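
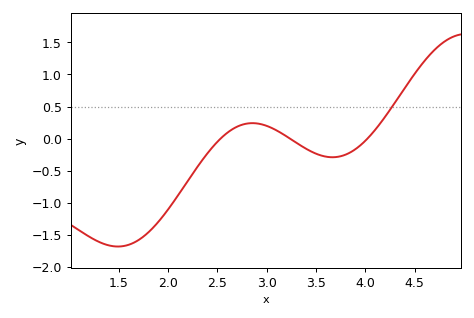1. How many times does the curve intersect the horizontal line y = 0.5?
1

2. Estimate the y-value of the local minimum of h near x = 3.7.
-0.291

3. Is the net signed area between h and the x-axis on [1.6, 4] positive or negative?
negative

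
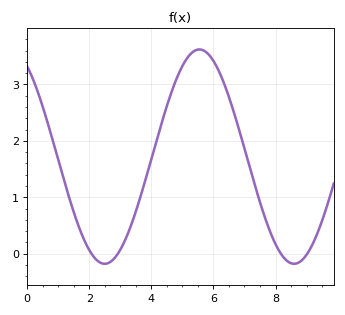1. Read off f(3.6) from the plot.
0.9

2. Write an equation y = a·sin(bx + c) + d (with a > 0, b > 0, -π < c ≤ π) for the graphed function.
y = 1.9sin(1x + 2.1) + 1.72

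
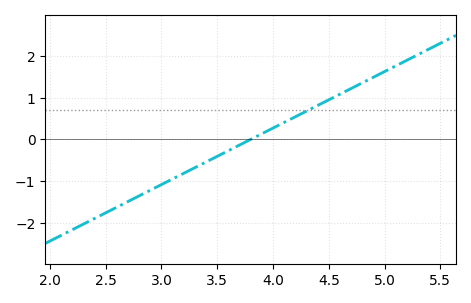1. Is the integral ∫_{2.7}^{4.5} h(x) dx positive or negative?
negative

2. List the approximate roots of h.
3.8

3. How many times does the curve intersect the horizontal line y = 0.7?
1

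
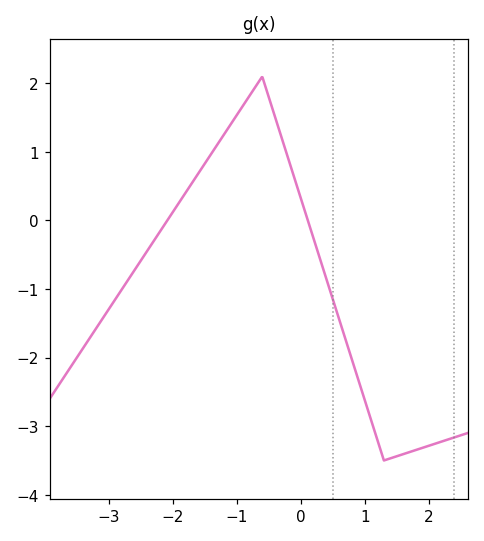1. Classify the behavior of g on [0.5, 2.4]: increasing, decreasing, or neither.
neither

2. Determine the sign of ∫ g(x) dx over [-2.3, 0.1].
positive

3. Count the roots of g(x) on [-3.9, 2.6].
2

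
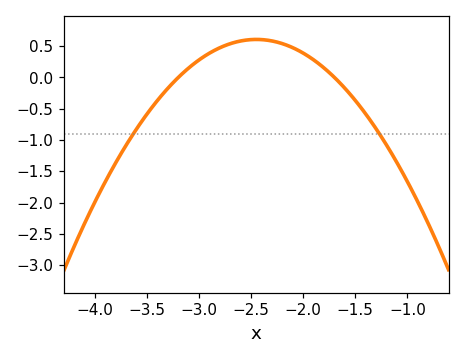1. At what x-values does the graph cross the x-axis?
-3.2, -1.7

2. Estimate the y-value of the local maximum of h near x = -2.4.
0.608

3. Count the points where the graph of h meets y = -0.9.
2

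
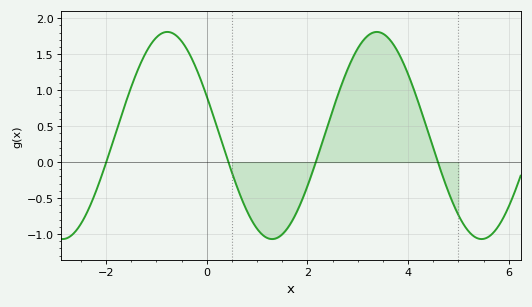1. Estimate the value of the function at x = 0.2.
0.5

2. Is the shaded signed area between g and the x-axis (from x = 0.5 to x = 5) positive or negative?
positive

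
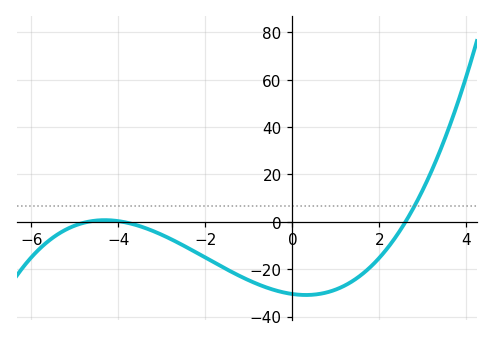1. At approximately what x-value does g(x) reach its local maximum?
-4.4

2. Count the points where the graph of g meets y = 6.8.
1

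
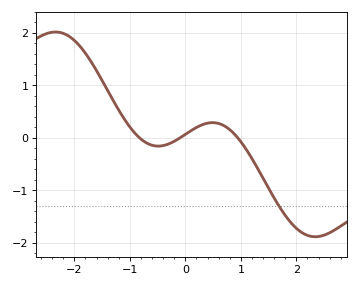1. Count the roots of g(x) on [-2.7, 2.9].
3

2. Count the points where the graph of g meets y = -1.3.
1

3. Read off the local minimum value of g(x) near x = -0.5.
-0.163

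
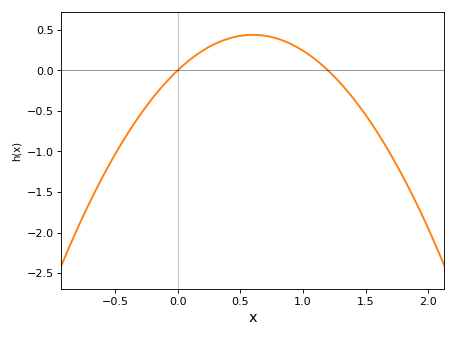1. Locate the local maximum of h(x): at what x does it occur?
0.6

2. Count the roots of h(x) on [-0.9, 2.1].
2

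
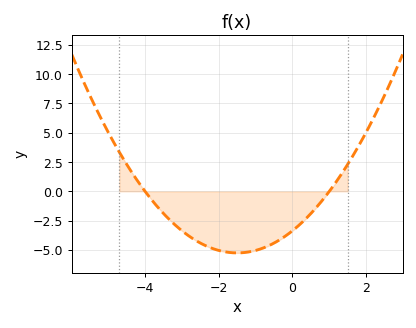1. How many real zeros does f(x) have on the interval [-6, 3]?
2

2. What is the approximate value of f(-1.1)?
-5.2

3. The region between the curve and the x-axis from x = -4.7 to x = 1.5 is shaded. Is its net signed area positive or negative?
negative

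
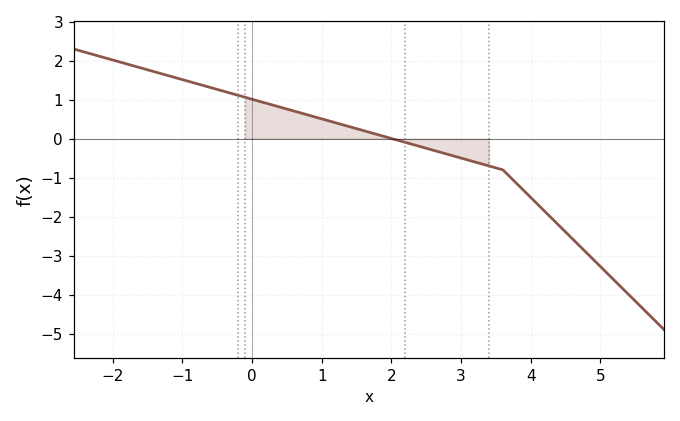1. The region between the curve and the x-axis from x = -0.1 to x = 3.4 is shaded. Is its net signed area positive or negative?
positive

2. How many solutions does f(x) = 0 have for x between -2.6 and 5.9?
1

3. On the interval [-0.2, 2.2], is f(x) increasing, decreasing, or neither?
decreasing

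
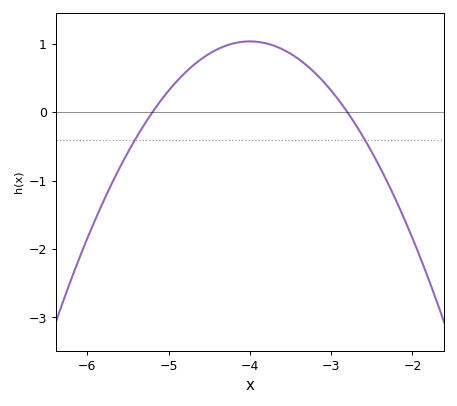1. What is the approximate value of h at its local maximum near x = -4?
1.04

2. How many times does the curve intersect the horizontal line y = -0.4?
2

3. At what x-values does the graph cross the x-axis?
-5.2, -2.8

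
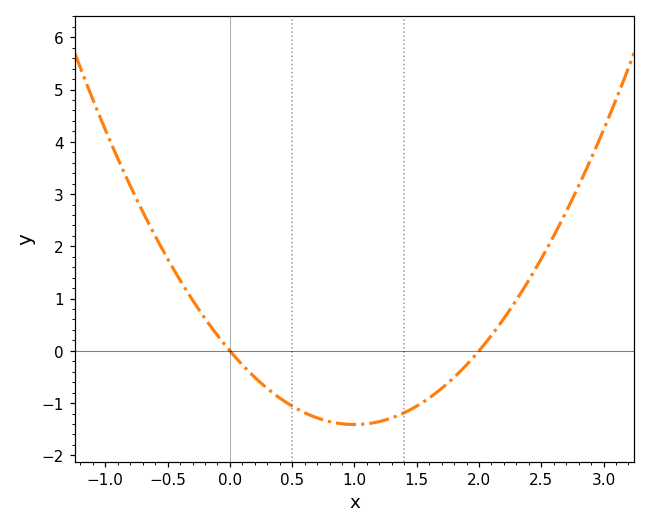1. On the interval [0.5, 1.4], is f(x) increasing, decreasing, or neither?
neither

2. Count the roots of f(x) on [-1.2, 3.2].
2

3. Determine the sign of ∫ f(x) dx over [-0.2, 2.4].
negative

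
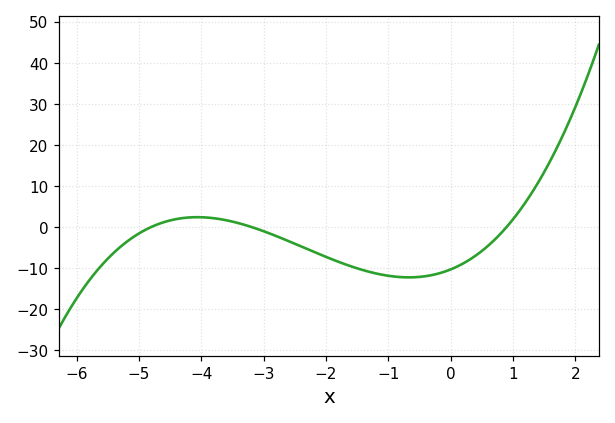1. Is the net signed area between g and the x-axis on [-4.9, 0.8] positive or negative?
negative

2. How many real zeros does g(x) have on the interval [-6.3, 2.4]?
3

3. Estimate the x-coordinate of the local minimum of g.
-0.6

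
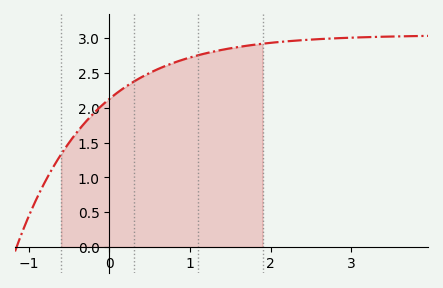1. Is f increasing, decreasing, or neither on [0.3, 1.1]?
increasing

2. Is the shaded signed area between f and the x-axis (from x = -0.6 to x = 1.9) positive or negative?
positive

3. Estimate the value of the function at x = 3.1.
3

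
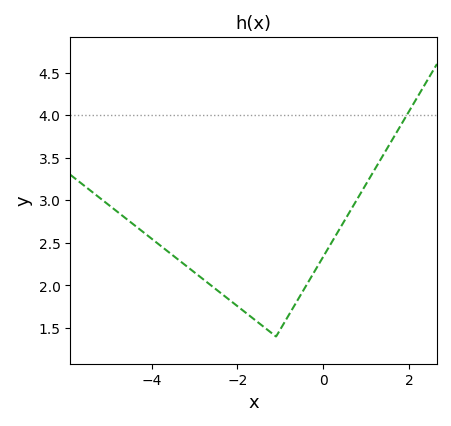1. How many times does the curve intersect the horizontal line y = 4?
1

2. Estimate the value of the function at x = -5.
2.95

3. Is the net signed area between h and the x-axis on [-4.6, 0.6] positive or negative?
positive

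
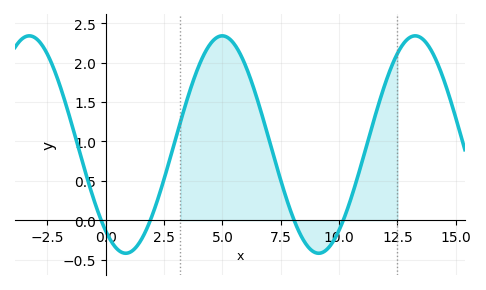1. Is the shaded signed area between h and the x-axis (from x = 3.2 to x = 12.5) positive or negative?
positive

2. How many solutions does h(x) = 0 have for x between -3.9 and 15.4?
4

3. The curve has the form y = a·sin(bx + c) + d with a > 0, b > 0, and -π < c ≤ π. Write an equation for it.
y = 1.38sin(0.76x - 2.22) + 0.96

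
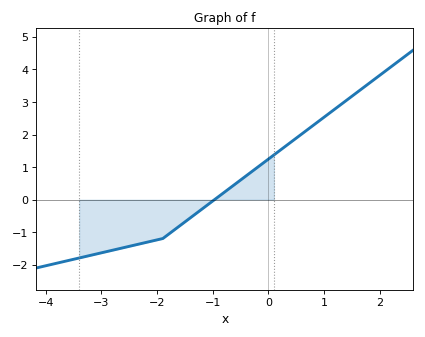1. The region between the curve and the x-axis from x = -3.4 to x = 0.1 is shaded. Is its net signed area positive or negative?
negative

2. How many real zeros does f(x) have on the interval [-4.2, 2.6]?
1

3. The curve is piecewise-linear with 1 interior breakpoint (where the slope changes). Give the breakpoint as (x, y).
(-1.9, -1.2)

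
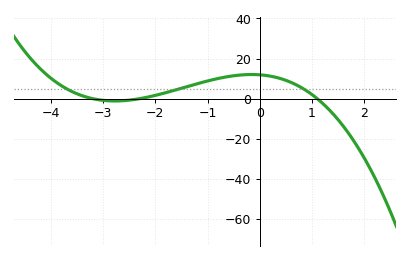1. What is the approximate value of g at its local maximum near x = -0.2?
12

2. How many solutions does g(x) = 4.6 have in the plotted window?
3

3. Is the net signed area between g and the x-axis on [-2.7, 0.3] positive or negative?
positive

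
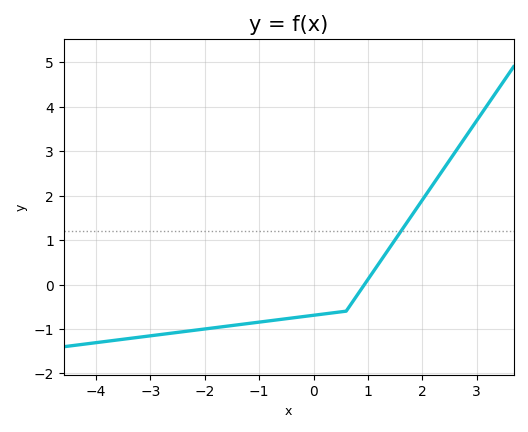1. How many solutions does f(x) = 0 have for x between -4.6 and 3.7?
1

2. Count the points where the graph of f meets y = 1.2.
1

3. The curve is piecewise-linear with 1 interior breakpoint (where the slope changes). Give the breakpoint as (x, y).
(0.6, -0.6)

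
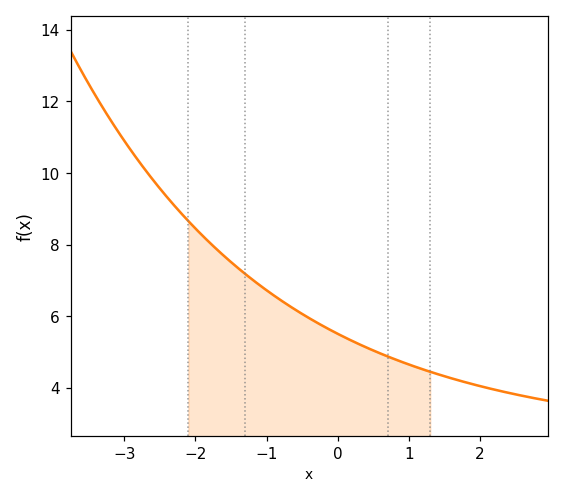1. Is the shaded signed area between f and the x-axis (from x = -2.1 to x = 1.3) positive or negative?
positive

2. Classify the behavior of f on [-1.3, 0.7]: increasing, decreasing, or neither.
decreasing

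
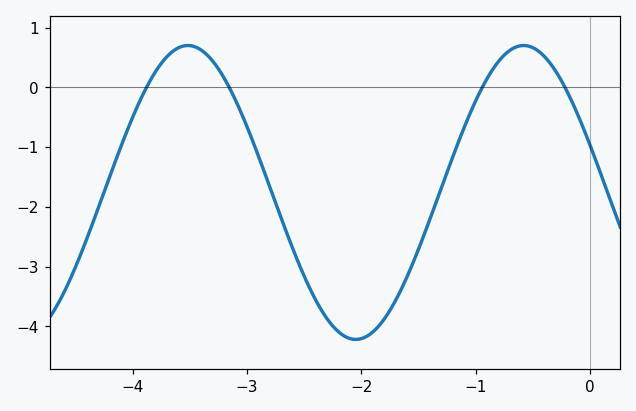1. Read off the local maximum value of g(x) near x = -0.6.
0.7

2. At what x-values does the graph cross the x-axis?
-3.9, -3.2, -0.9, -0.2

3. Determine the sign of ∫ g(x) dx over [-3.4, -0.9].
negative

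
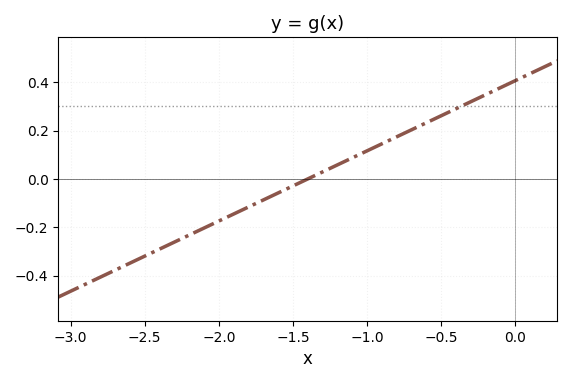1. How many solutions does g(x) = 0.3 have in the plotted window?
1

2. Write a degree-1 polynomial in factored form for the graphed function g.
y = 0.29(x + 1.4)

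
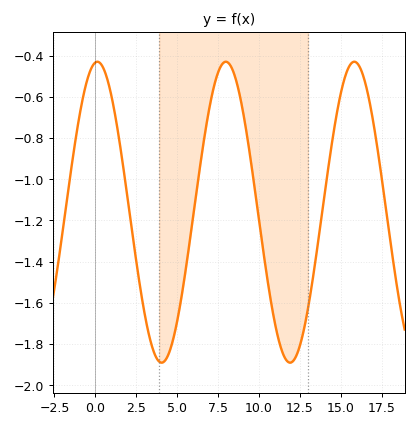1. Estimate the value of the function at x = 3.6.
-1.84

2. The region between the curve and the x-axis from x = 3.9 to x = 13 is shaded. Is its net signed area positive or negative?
negative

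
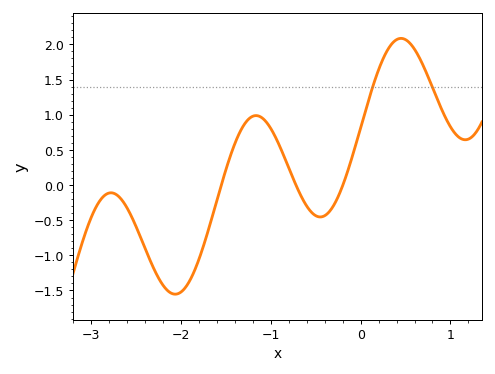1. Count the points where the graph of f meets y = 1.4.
2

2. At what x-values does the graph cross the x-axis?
-1.6, -0.7, -0.2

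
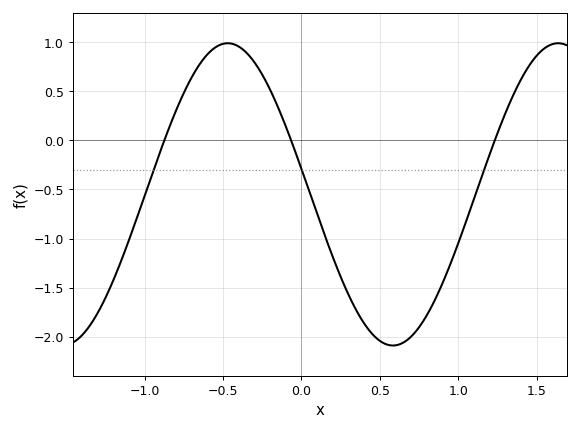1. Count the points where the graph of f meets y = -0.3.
3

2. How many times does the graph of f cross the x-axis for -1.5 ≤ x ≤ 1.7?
3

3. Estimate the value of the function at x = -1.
-0.55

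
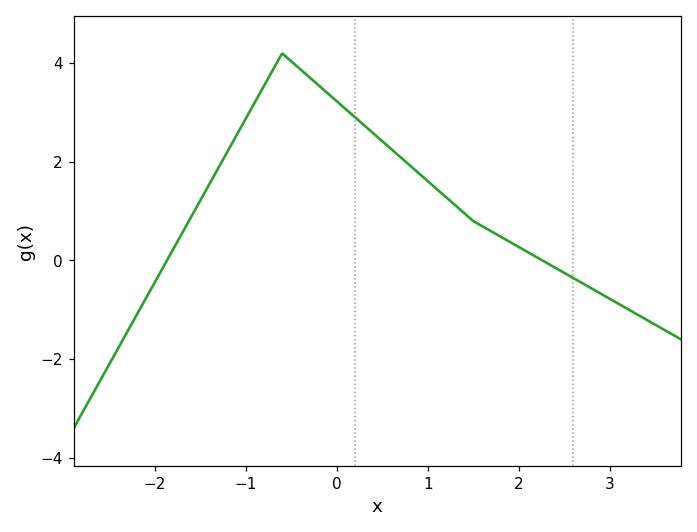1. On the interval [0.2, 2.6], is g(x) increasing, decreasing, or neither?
decreasing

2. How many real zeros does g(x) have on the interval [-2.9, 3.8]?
2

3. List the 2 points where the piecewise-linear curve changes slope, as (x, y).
(-0.6, 4.2); (1.5, 0.8)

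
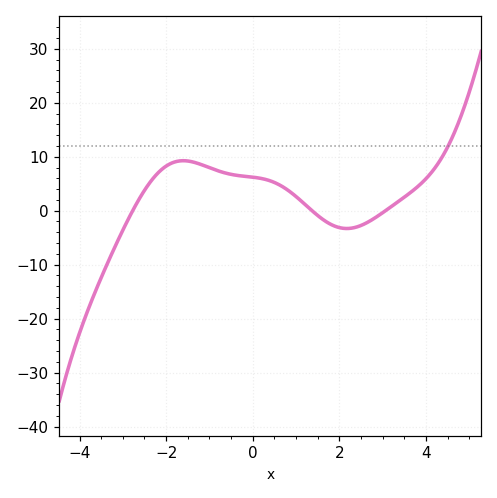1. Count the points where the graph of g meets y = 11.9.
1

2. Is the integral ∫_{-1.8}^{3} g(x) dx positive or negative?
positive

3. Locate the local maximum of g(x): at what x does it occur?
-1.6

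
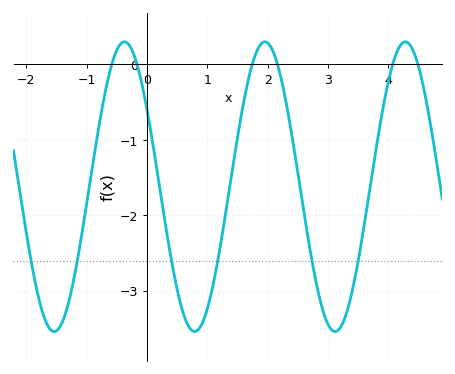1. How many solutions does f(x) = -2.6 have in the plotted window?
6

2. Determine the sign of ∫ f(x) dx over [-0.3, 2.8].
negative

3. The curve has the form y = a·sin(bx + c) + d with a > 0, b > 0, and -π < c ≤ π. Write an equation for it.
y = 1.92sin(2.7x + 2.6) - 1.62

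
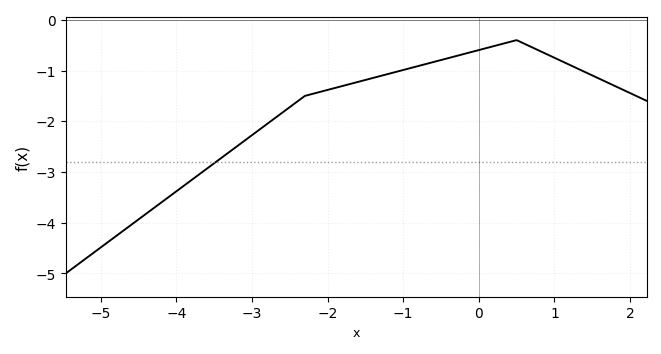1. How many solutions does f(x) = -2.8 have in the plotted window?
1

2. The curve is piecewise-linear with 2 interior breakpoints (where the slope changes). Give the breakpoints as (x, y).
(-2.3, -1.5); (0.5, -0.4)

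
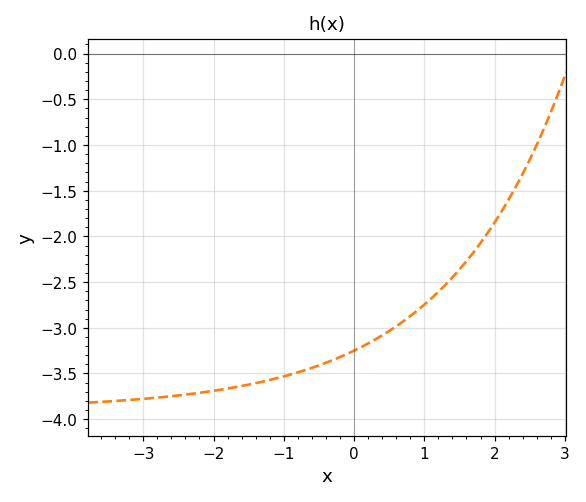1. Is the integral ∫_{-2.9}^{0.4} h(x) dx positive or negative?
negative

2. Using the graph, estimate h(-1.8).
-3.66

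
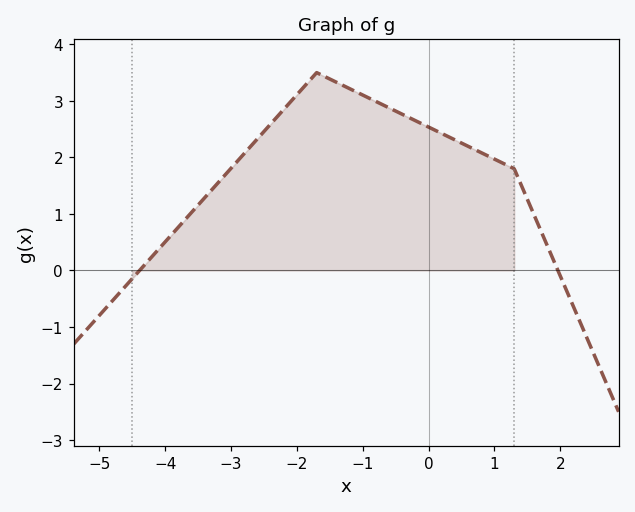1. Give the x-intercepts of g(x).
-4.39, 1.96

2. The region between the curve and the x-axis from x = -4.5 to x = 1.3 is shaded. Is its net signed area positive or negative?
positive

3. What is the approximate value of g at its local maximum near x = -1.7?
3.5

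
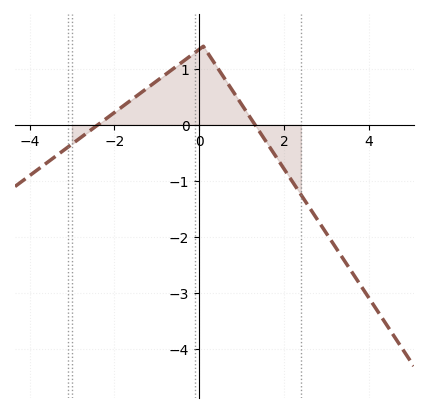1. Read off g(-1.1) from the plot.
0.725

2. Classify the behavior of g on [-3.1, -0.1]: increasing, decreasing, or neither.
increasing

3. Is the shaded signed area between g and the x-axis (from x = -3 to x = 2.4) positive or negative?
positive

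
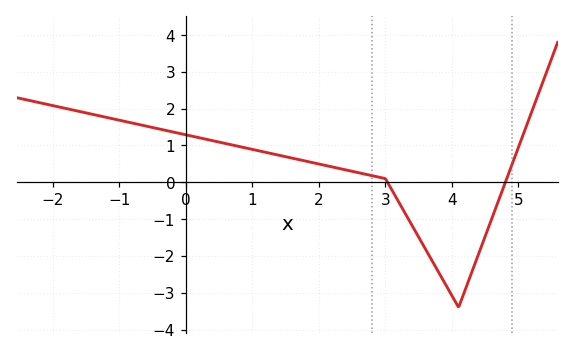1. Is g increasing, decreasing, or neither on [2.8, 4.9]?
neither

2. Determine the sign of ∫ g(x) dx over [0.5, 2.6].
positive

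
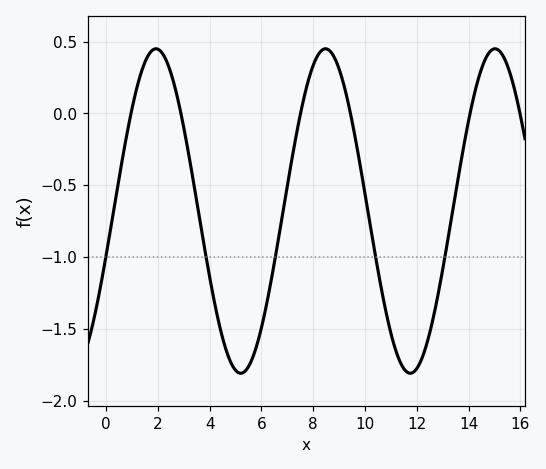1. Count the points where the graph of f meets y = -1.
5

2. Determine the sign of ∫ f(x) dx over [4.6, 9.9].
negative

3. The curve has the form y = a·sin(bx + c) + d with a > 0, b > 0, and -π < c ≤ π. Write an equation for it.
y = 1.13sin(0.96x - 0.28) - 0.68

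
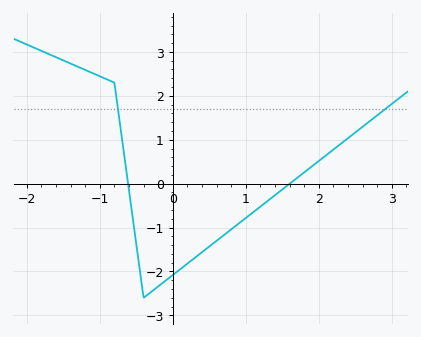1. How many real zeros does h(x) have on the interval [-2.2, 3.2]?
2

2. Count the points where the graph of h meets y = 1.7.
2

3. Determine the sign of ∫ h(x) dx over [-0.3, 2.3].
negative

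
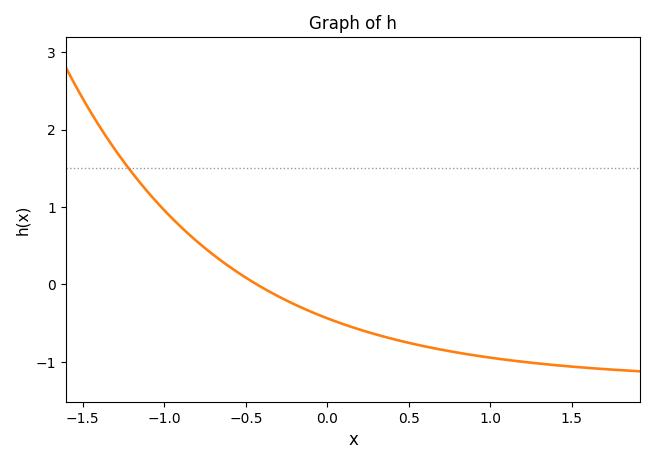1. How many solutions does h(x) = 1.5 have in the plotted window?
1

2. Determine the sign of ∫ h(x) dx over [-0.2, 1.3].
negative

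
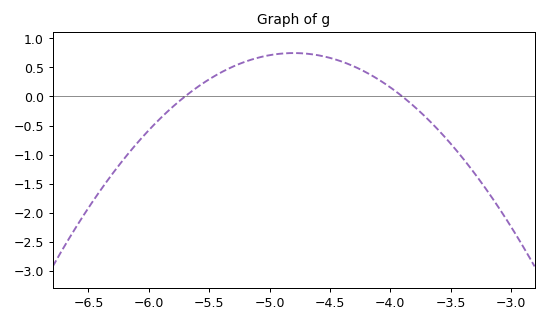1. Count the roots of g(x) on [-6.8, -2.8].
2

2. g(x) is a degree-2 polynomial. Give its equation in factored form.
y = -0.92(x + 5.7)(x + 3.9)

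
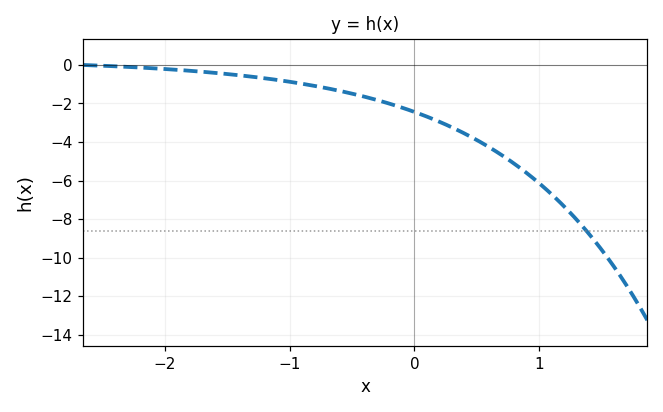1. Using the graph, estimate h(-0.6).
-1.4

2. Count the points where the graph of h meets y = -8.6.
1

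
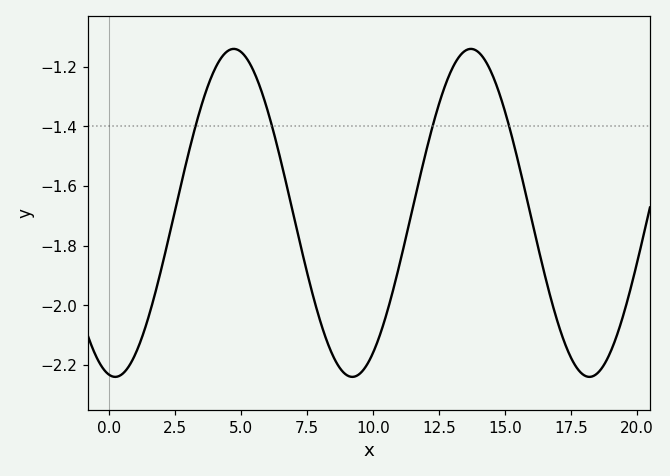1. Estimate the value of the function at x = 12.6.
-1.3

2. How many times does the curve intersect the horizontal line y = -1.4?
4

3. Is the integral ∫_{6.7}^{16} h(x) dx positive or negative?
negative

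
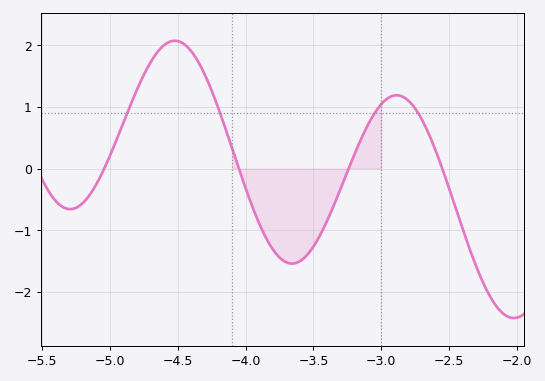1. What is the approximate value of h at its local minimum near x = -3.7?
-1.54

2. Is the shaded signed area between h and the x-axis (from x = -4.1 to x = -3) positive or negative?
negative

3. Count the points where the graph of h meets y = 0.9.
4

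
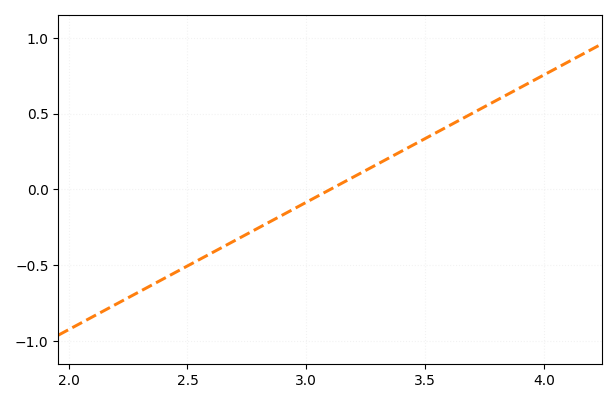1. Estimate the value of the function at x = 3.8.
0.588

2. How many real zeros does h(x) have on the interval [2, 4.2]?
1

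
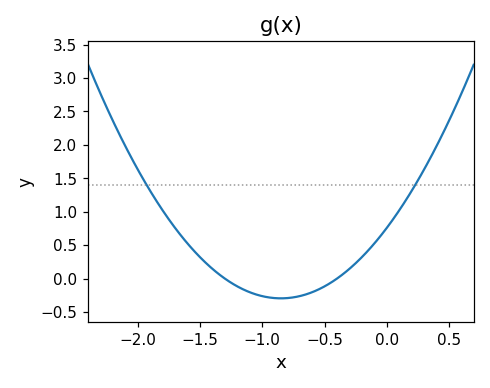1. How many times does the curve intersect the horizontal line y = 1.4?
2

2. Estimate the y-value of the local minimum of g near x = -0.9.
-0.3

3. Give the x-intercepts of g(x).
-1.3, -0.4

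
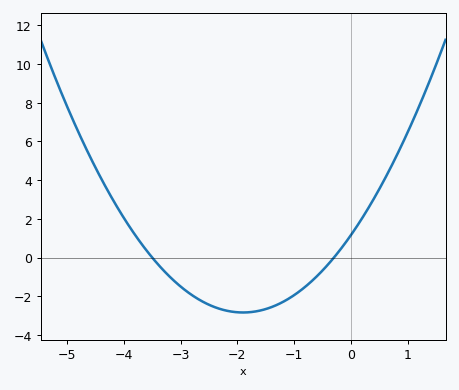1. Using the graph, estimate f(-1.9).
-2.84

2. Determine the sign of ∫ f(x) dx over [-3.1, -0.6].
negative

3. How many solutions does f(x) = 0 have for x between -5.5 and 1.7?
2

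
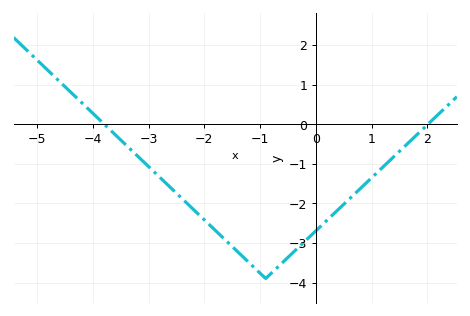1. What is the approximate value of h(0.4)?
-2.2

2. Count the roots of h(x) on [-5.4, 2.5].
2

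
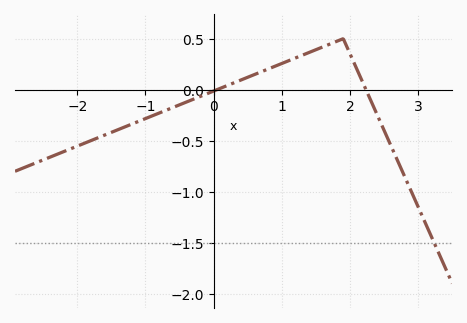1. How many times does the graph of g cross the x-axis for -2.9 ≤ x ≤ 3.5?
2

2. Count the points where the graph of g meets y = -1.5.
1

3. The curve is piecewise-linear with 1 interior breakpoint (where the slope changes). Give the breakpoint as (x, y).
(1.9, 0.5)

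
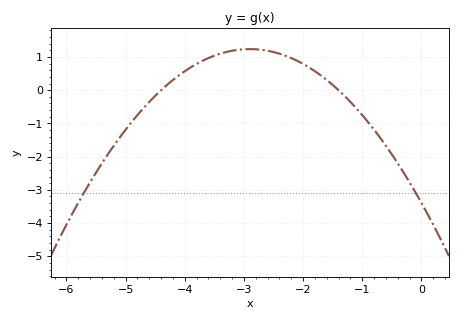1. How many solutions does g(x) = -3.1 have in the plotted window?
2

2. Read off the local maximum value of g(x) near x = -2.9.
1.24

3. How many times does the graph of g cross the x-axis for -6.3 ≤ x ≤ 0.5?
2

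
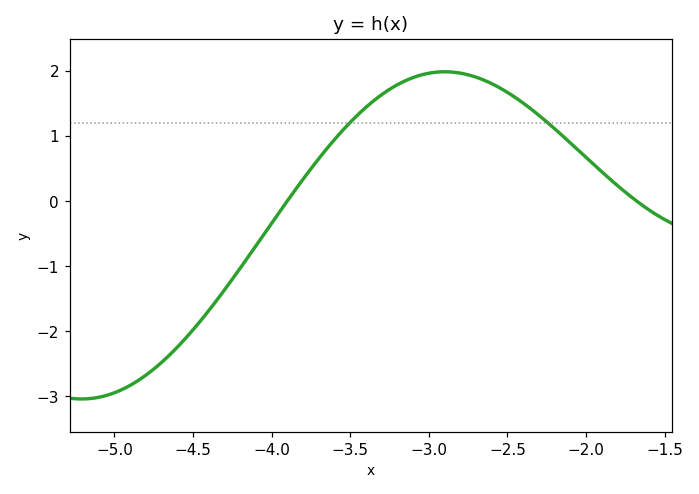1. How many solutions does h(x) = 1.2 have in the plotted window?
2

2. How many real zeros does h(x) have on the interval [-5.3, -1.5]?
2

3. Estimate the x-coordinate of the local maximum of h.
-2.9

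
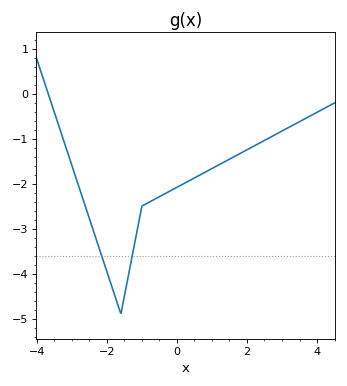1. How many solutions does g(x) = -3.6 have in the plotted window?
2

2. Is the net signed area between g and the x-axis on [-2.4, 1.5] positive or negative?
negative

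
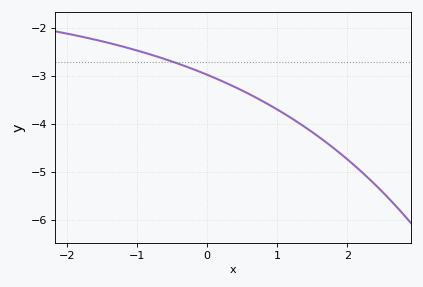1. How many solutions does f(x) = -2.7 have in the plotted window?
1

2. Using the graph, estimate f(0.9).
-3.6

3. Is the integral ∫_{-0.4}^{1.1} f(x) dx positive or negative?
negative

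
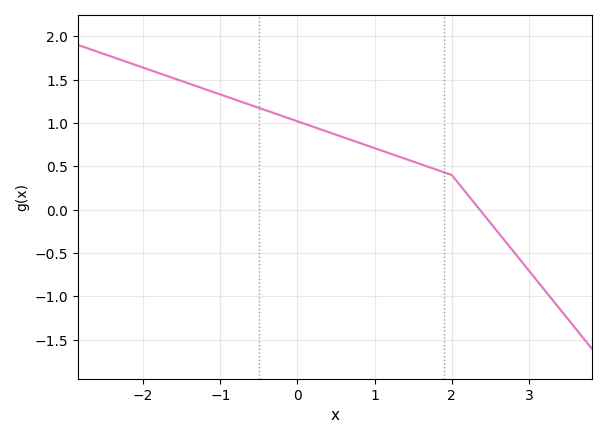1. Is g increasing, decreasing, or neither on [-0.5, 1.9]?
decreasing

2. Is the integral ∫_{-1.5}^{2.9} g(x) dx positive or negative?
positive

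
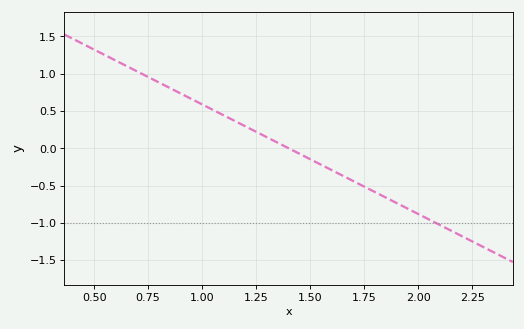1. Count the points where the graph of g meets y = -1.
1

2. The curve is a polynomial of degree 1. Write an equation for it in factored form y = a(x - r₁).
y = -1.47(x - 1.4)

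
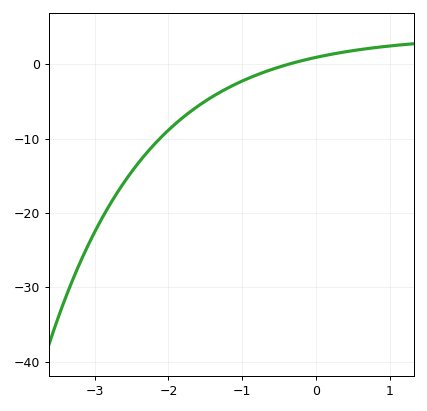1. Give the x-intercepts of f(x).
-0.381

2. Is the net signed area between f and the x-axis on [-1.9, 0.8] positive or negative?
negative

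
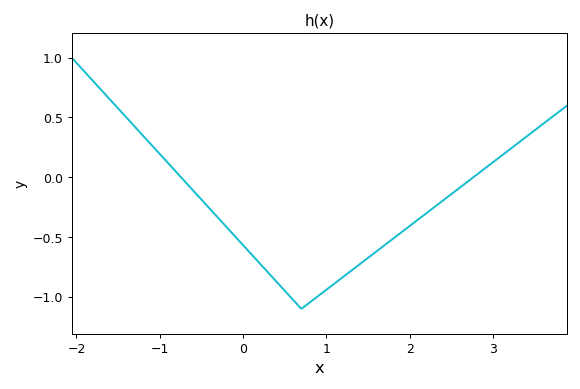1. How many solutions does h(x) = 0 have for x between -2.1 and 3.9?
2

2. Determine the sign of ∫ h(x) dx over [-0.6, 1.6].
negative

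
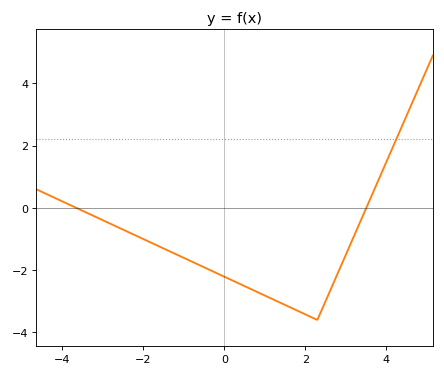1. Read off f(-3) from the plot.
-0.395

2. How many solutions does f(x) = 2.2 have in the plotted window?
1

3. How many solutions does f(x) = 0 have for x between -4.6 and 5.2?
2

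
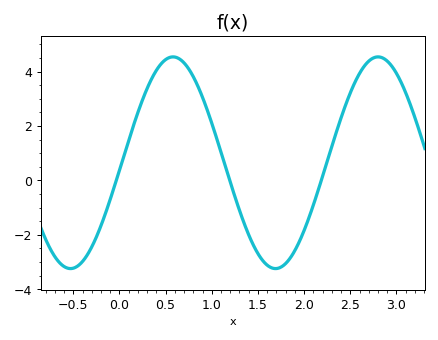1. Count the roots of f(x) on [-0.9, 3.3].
3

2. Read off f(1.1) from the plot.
1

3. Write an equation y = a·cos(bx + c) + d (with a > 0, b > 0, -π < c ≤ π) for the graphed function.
y = 3.89cos(2.8x - 1.6) + 0.65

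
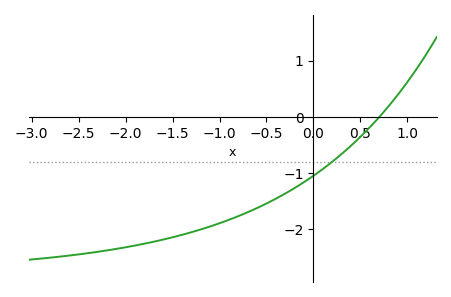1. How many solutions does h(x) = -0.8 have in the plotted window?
1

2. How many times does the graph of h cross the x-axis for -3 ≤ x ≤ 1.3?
1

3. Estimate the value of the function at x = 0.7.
0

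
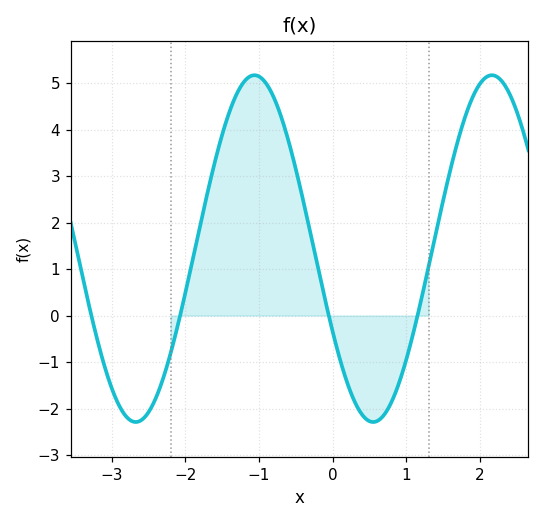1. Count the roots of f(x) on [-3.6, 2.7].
4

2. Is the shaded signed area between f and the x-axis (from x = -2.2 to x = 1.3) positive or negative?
positive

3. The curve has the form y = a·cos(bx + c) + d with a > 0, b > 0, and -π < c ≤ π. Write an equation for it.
y = 3.73cos(1.9x + 2.1) + 1.44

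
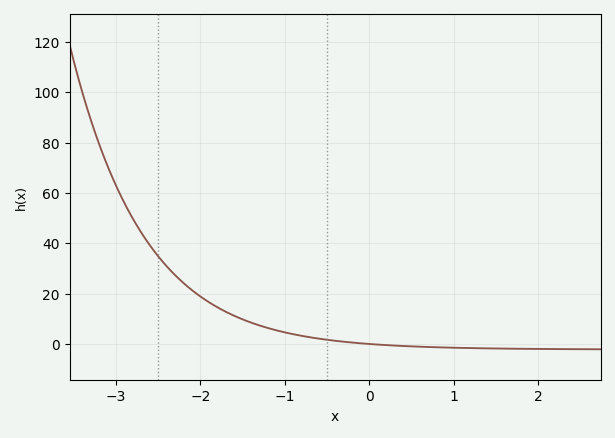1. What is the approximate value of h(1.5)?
-2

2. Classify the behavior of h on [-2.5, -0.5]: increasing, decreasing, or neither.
decreasing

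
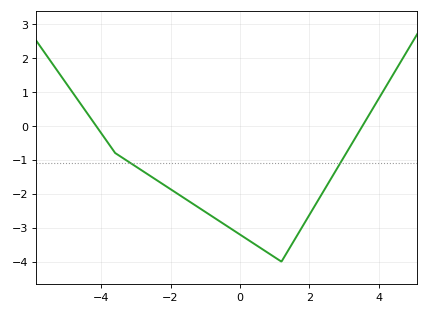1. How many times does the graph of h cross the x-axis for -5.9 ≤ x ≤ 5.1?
2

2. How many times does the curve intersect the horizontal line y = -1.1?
2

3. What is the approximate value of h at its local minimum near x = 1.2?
-4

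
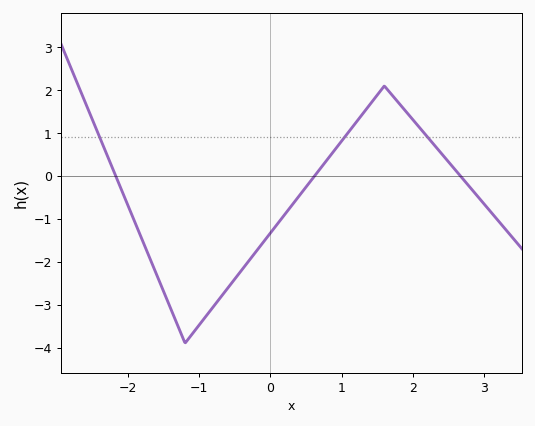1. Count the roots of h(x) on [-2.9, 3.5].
3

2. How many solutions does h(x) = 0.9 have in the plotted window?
3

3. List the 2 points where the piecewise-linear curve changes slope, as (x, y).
(-1.2, -3.9); (1.6, 2.1)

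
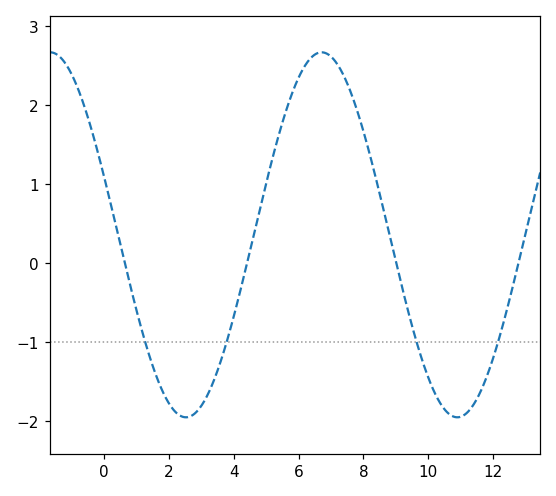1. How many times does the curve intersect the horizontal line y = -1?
4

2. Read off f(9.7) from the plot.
-1.08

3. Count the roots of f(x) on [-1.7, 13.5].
4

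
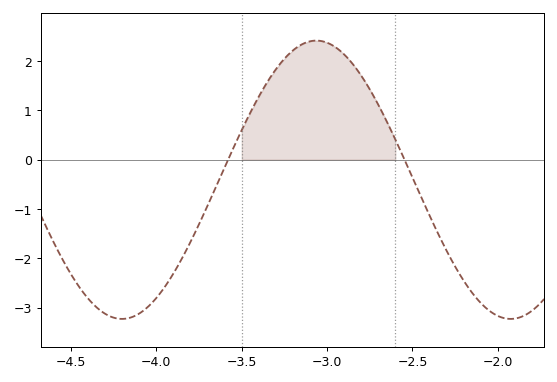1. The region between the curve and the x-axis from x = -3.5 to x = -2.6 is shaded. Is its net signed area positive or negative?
positive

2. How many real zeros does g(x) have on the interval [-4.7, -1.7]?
2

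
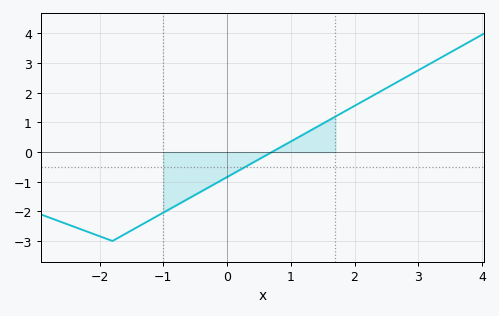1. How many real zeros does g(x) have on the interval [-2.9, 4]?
1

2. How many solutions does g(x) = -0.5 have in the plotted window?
1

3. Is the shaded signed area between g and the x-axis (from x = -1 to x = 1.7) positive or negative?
negative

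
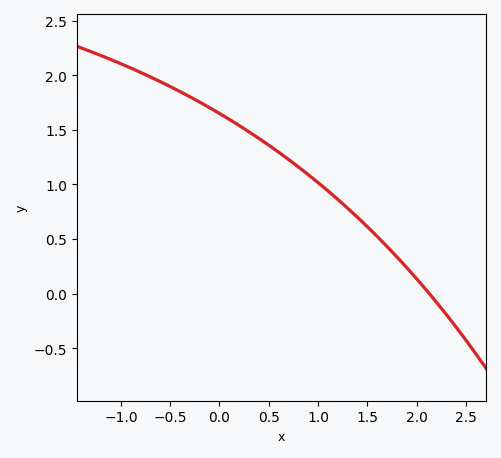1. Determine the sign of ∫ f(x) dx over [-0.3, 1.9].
positive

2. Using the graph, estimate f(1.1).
0.941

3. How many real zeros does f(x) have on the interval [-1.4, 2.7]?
1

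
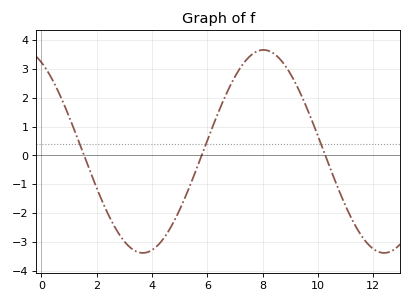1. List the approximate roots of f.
1.6, 5.8, 10.2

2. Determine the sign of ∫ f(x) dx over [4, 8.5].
positive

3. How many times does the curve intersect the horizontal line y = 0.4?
3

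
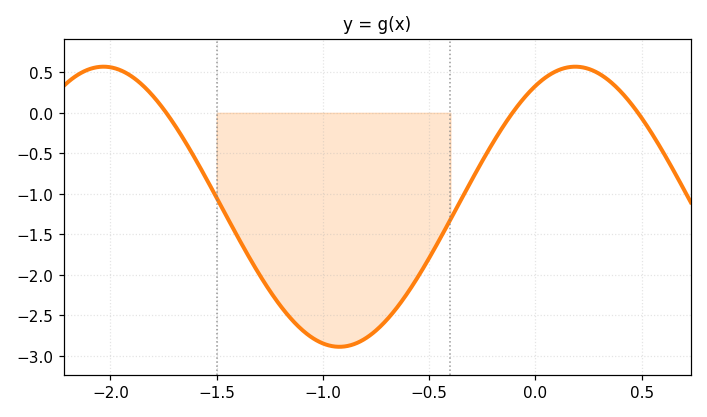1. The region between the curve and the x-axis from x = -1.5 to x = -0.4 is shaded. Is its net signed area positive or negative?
negative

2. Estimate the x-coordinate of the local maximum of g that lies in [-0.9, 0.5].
0.187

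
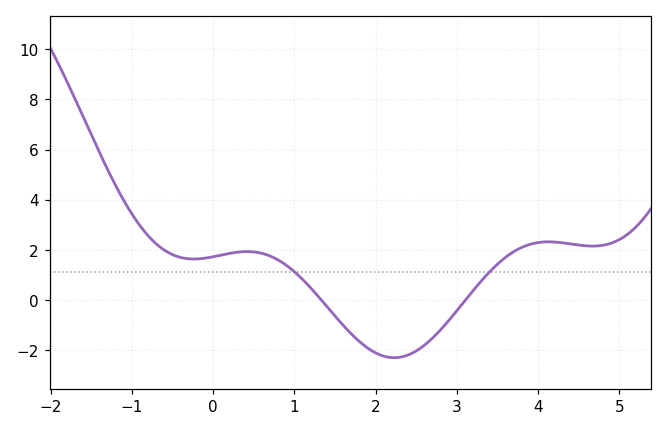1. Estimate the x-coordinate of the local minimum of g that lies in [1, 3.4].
2.23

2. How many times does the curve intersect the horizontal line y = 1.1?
2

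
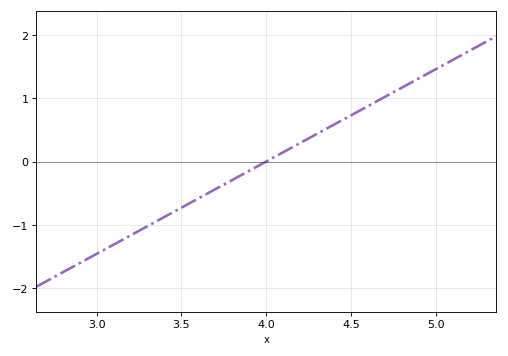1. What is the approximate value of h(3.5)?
-0.7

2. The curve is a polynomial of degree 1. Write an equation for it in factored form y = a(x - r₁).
y = 1.46(x - 4)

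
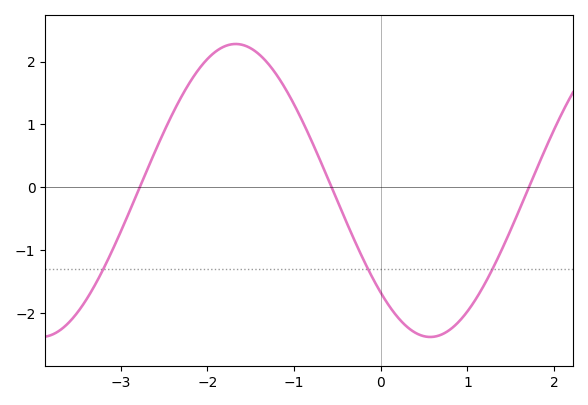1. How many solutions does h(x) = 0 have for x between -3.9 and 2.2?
3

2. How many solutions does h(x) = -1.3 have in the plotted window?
3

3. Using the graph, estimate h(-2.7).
0.3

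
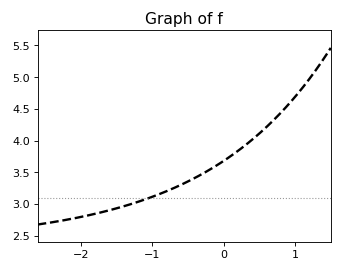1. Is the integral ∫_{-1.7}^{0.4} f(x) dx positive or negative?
positive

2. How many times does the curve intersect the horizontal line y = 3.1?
1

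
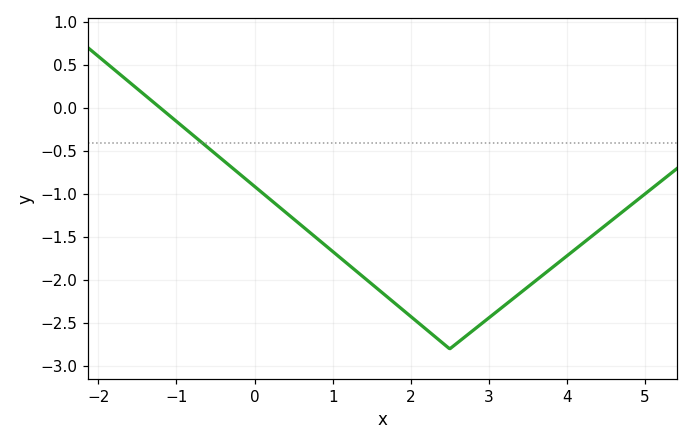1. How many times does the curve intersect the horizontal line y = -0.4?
1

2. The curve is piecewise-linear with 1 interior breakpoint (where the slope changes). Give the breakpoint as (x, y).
(2.5, -2.8)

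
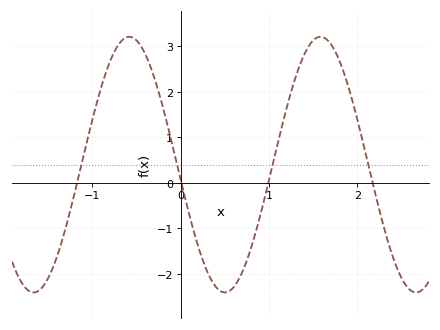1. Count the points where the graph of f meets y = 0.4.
4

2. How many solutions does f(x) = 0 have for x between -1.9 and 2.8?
4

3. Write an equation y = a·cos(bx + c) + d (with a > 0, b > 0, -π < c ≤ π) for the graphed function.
y = 2.81cos(2.9x + 1.69) + 0.4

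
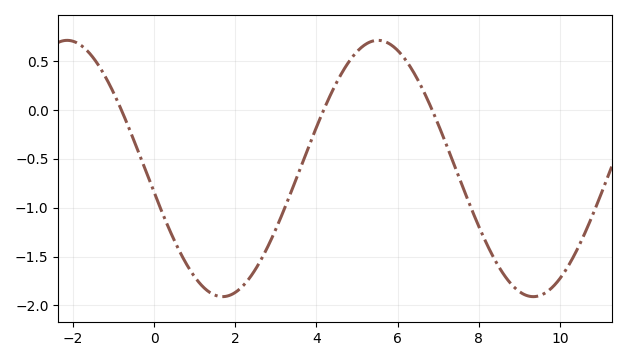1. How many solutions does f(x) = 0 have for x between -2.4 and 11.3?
3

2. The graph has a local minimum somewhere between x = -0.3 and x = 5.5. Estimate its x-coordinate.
1.6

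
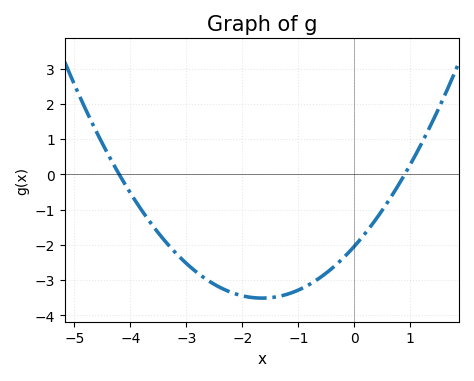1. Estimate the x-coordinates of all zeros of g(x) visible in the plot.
-4.2, 0.9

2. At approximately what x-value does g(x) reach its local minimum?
-1.6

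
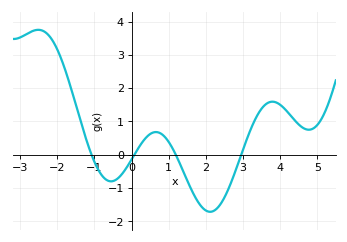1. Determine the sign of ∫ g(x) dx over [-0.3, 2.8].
negative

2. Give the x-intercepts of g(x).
-1, 0, 1.2, 3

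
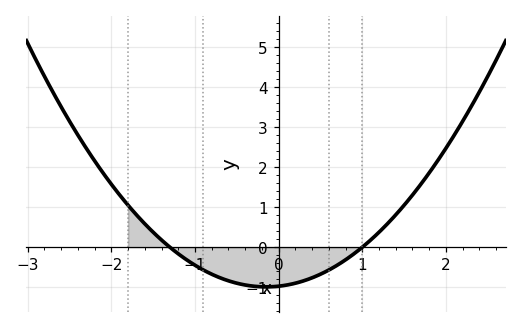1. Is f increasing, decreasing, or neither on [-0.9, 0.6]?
neither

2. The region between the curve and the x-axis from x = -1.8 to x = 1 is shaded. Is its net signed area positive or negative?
negative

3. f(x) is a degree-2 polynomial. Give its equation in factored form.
y = 0.75(x + 1.3)(x - 1)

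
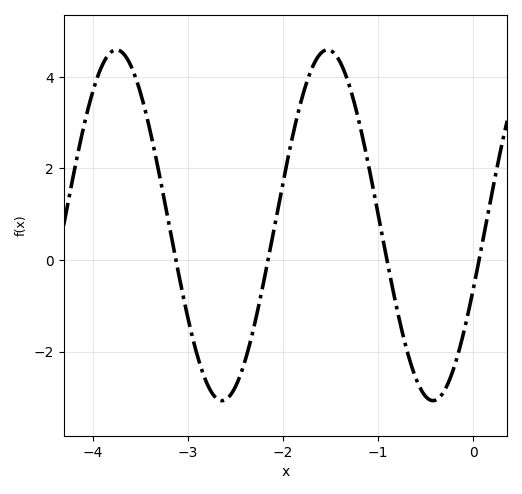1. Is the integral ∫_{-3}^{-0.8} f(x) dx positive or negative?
positive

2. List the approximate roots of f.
-3.1, -2.2, -0.9, 0.1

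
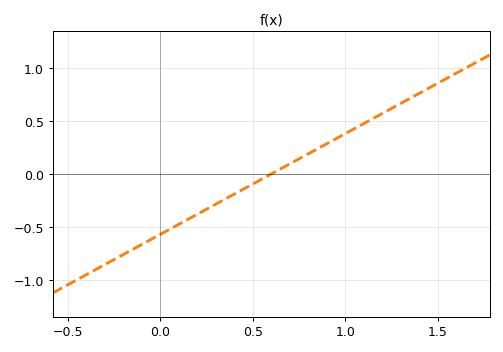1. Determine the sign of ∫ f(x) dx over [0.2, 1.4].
positive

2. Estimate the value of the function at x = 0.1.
-0.45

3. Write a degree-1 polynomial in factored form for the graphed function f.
y = 0.95(x - 0.6)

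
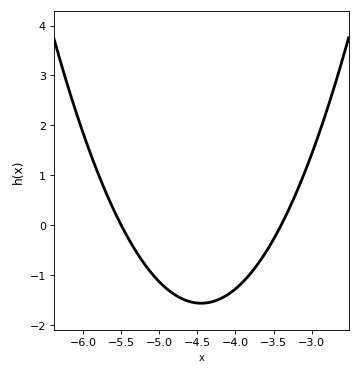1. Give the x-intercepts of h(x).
-5.5, -3.4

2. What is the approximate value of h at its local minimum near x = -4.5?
-1.6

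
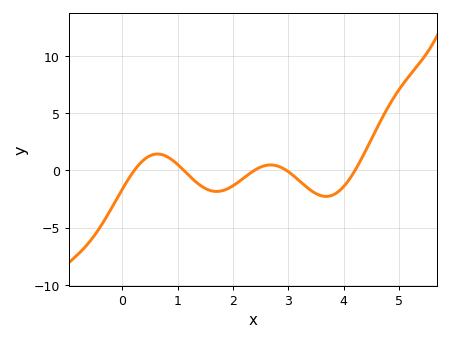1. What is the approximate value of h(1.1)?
0.051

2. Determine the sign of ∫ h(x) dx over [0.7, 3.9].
negative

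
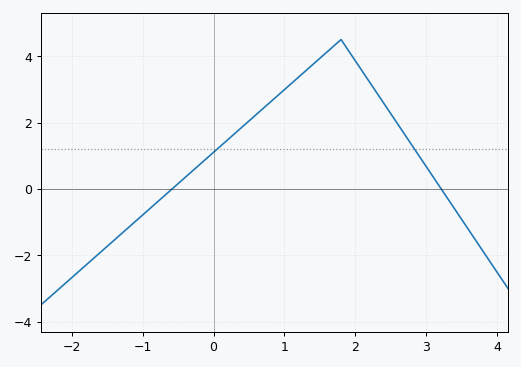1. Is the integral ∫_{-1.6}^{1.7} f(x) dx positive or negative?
positive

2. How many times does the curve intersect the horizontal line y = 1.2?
2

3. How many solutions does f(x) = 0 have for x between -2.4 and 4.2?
2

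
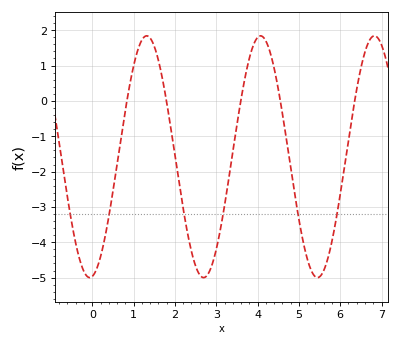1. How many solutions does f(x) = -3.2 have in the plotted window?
6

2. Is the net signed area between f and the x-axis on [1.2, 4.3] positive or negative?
negative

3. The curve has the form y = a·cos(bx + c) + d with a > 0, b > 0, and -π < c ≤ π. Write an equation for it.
y = 3.42cos(2.3x - 3) - 1.58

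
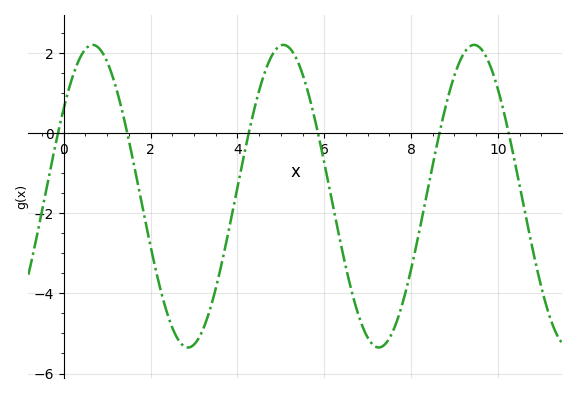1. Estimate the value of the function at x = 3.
-5.28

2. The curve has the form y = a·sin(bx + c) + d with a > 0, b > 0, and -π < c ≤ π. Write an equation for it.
y = 3.78sin(1.43x + 0.62) - 1.57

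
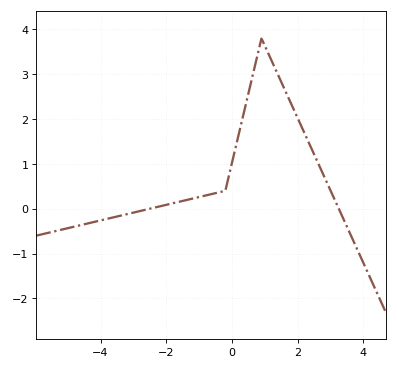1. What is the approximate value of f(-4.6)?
-0.364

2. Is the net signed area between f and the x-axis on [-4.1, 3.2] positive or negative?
positive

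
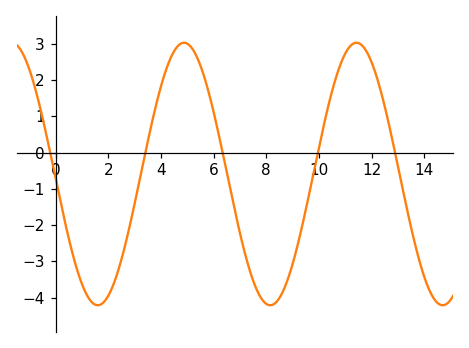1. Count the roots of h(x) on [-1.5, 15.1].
5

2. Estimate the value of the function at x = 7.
-2.22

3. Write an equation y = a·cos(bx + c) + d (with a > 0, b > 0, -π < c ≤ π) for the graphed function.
y = 3.62cos(0.96x + 1.6) - 0.59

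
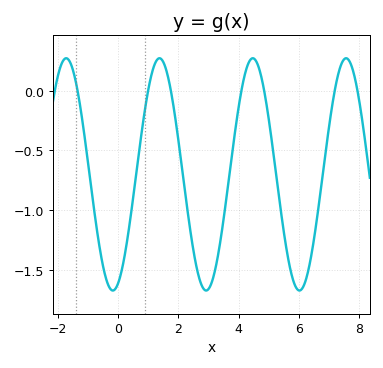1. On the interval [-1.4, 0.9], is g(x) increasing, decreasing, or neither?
neither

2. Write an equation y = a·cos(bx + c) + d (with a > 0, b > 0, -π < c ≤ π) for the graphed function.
y = 0.97cos(2.03x - 2.79) - 0.7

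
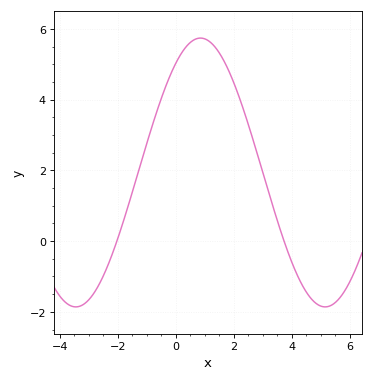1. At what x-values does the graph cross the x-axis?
-2.03, 3.74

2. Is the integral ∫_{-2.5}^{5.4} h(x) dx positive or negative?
positive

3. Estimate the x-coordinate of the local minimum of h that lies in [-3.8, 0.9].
-3.45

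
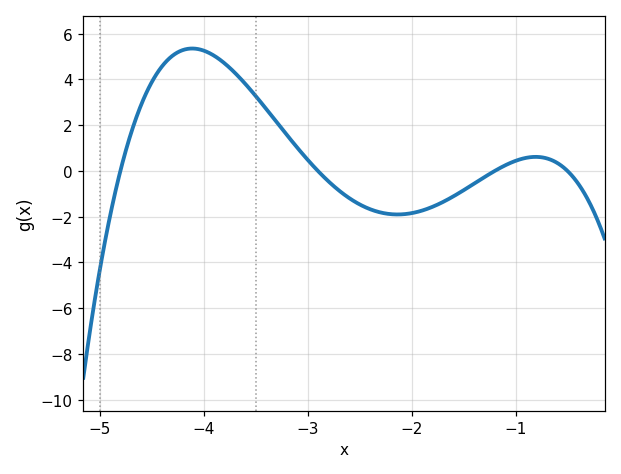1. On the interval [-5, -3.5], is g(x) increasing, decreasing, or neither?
neither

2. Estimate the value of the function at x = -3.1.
1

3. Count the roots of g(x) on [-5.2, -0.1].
4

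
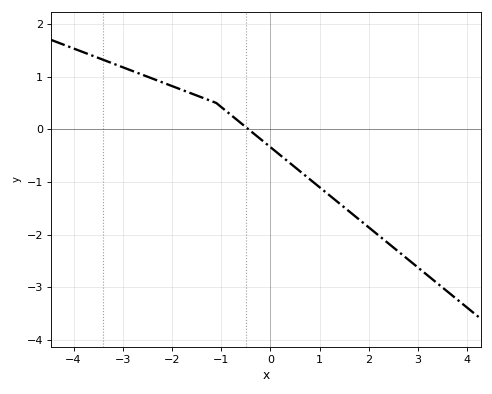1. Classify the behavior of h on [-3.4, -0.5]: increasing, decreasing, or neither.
decreasing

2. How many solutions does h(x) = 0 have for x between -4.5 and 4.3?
1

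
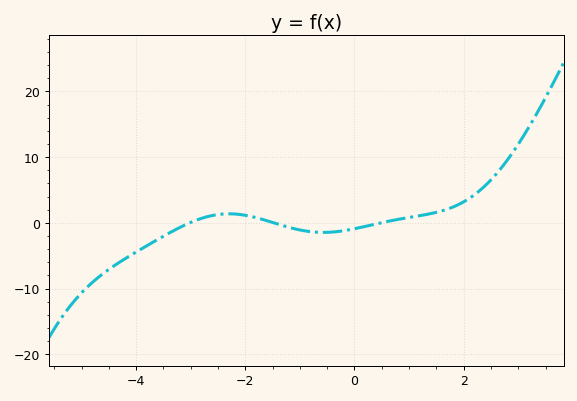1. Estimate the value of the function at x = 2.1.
3.69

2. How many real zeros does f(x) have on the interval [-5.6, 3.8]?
3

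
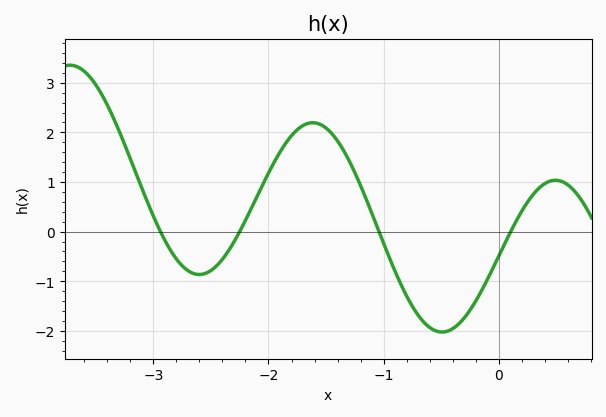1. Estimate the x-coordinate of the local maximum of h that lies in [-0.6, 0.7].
0.5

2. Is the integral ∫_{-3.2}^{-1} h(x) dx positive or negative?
positive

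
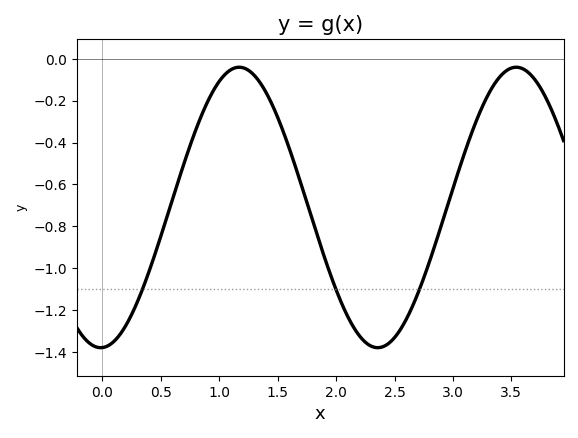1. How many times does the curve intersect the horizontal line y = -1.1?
3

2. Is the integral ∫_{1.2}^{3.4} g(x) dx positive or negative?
negative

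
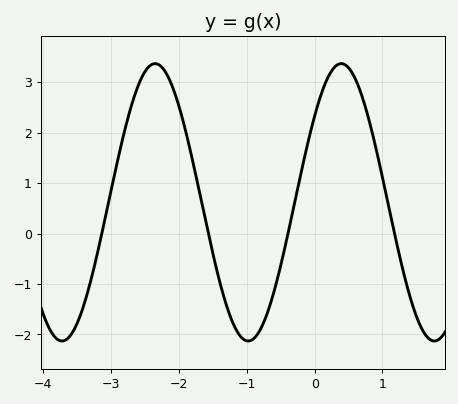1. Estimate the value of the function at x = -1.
-2.13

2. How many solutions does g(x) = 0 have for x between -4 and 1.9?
4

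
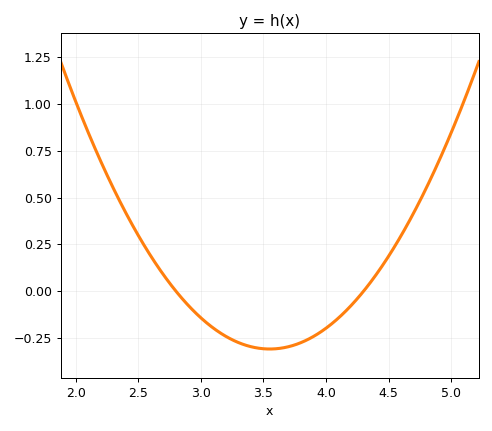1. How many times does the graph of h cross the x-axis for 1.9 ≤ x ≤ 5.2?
2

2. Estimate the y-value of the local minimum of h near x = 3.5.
-0.309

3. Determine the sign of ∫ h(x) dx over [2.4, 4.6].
negative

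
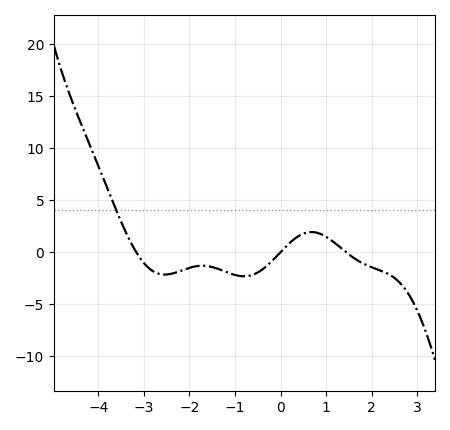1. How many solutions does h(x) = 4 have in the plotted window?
1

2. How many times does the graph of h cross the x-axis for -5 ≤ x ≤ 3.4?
3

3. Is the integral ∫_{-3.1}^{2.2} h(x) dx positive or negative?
negative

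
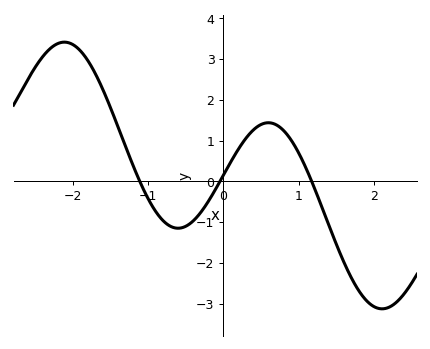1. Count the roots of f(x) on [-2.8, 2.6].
3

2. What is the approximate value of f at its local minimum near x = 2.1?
-3.12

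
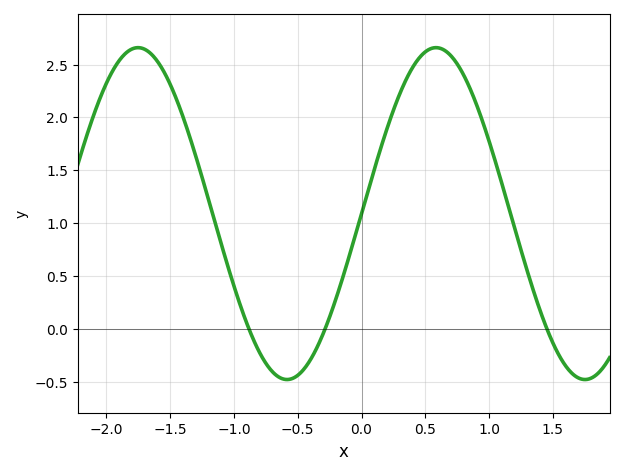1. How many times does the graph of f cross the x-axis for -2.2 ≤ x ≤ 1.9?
3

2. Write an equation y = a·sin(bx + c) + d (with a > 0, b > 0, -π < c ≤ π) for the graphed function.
y = 1.57sin(2.69x + 0) + 1.09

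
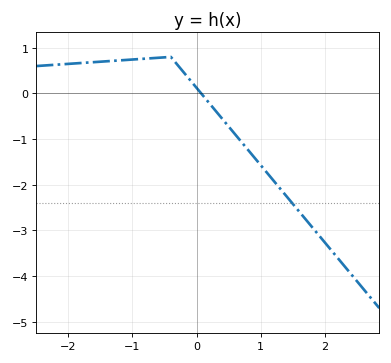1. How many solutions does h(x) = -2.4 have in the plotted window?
1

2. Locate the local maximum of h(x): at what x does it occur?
-0.4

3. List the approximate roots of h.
0.1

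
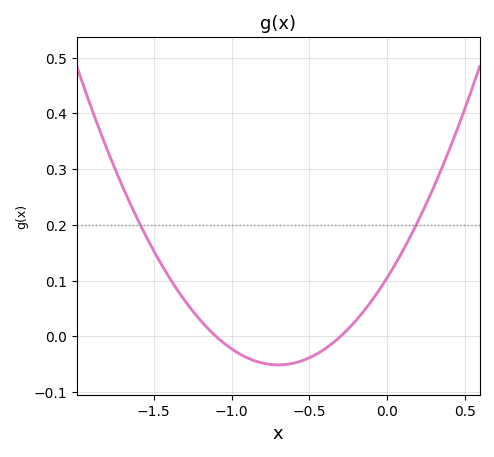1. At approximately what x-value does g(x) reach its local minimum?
-0.7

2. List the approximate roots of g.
-1.1, -0.3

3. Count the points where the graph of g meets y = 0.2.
2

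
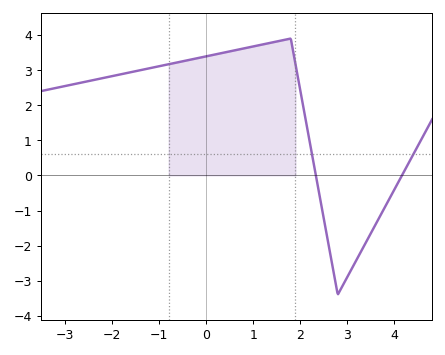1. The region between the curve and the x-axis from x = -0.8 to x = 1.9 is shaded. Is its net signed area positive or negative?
positive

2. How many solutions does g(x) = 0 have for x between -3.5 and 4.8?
2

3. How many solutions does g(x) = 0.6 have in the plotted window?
2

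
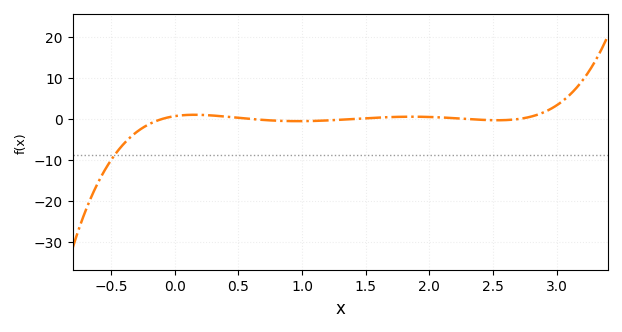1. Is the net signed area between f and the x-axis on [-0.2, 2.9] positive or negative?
positive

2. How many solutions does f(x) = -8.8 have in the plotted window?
1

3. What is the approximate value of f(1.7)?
0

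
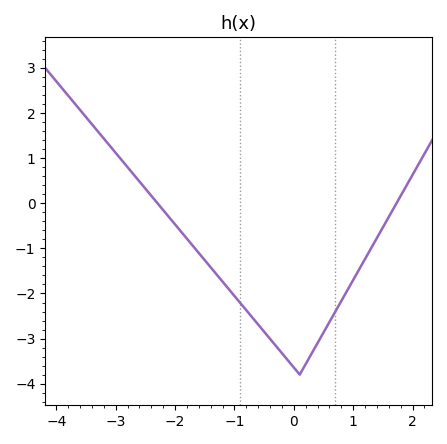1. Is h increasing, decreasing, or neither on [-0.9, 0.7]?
neither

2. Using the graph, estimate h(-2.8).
0.8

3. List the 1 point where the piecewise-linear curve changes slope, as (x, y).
(0.1, -3.8)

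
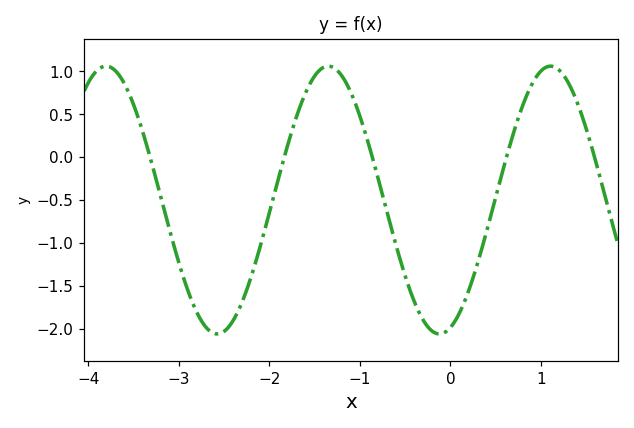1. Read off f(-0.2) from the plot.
-2.03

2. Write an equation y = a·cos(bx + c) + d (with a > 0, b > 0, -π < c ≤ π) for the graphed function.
y = 1.56cos(2.56x - 2.83) - 0.5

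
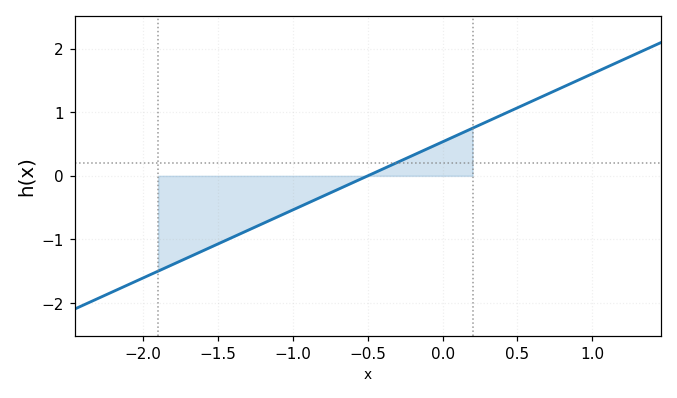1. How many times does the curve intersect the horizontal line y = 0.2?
1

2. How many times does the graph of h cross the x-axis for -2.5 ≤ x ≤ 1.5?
1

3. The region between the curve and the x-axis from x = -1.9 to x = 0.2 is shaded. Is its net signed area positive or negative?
negative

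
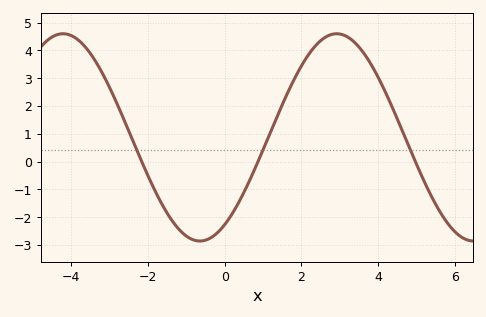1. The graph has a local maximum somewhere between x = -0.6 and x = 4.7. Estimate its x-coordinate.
2.92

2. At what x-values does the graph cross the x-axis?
-2.17, 0.87, 4.97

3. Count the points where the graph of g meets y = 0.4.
3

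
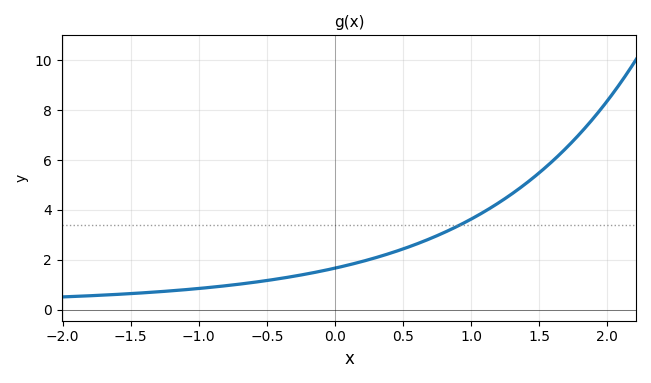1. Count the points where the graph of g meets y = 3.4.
1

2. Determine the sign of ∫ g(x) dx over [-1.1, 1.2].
positive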